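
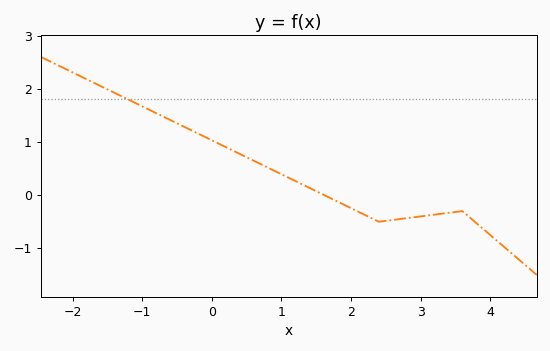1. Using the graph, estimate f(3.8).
-0.5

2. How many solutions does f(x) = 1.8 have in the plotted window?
1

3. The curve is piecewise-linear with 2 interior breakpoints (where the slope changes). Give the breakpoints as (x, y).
(2.4, -0.5); (3.6, -0.3)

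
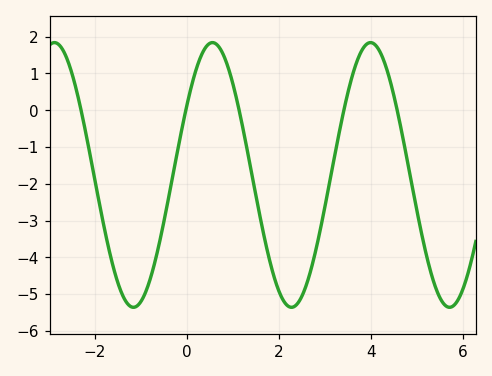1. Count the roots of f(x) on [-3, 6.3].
5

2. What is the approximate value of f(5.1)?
-3.3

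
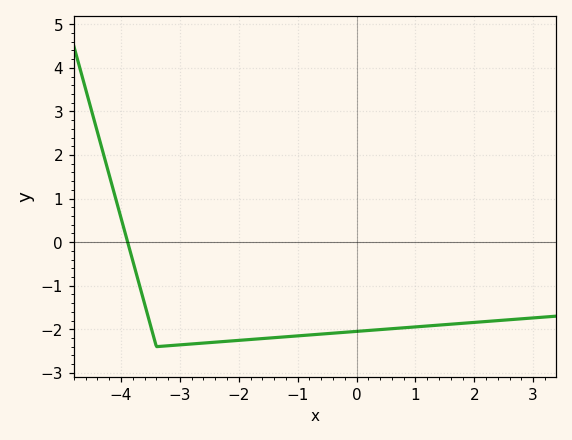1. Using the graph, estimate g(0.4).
-2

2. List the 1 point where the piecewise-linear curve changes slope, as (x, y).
(-3.4, -2.4)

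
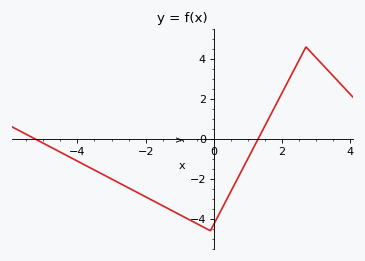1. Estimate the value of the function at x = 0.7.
-2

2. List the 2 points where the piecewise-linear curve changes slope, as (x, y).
(-0.1, -4.6); (2.7, 4.6)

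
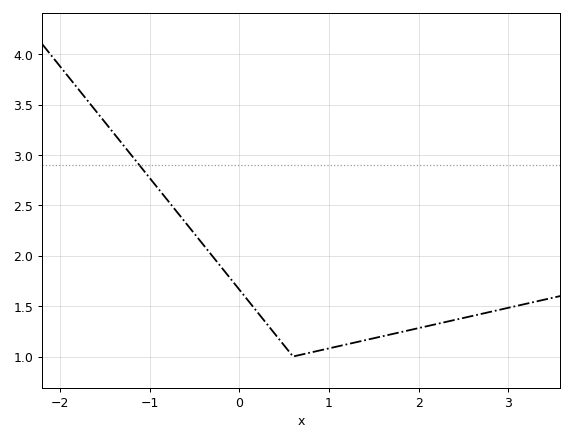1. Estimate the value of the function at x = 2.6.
1.4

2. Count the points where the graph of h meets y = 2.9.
1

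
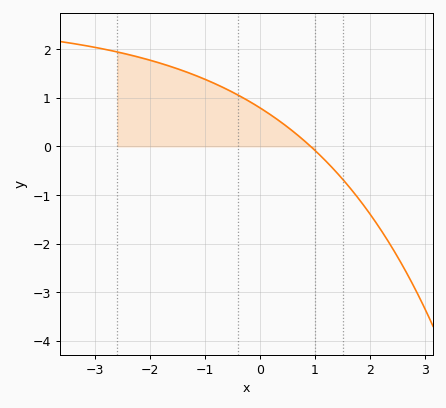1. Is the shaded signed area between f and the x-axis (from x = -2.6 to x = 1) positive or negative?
positive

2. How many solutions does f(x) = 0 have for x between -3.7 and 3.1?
1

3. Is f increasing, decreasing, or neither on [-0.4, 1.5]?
decreasing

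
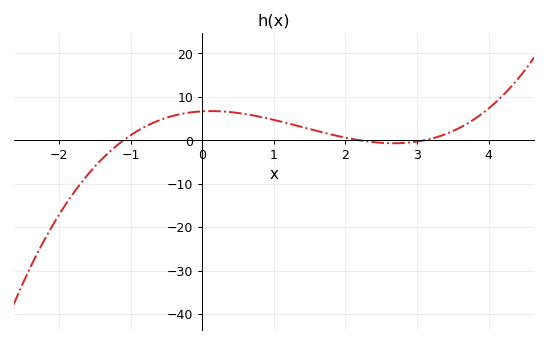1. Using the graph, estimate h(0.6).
6.05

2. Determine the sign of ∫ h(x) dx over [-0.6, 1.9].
positive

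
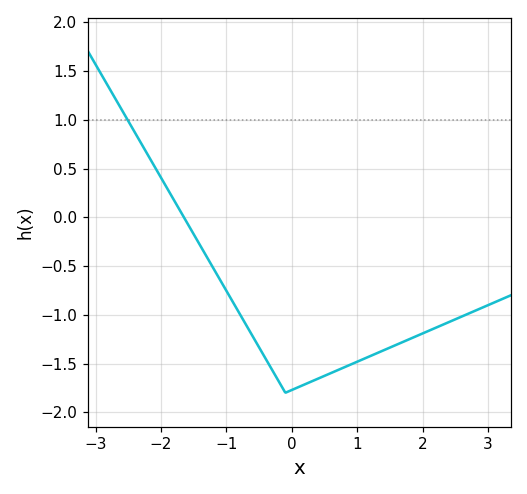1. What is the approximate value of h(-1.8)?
0.15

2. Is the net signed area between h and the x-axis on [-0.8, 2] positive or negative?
negative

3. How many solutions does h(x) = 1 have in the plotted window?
1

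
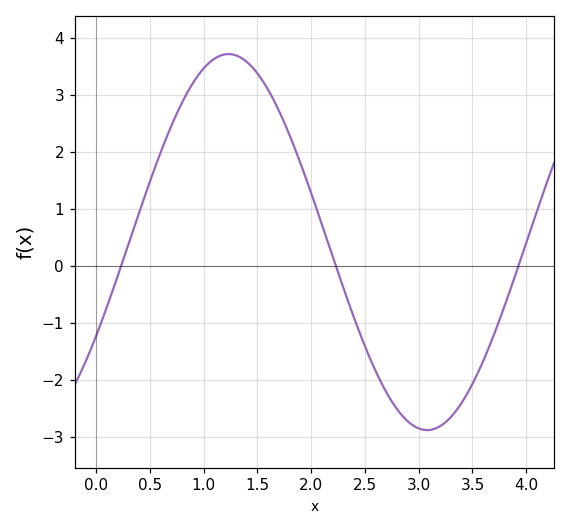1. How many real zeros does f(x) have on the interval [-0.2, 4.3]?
3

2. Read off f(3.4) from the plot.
-2.4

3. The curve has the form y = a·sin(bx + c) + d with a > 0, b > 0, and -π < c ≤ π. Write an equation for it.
y = 3.3sin(1.7x - 0.522) + 0.42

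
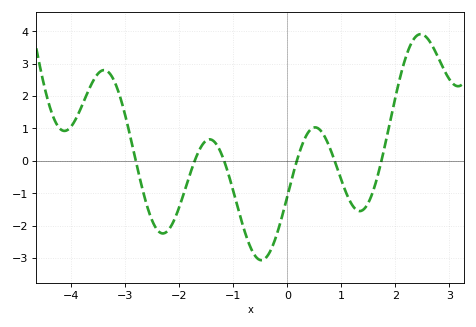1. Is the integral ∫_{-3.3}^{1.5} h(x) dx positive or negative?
negative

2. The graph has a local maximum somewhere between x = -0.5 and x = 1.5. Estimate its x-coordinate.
0.6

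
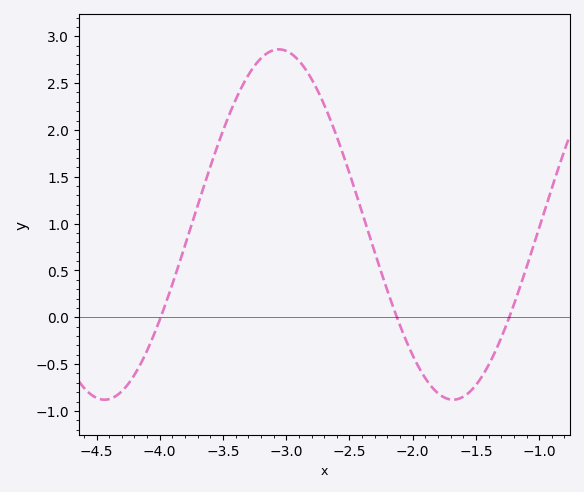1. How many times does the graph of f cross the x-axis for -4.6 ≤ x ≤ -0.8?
3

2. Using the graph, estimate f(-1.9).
-0.651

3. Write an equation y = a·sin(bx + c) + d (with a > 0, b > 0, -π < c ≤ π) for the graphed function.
y = 1.87sin(2.28x + 2.26) + 0.99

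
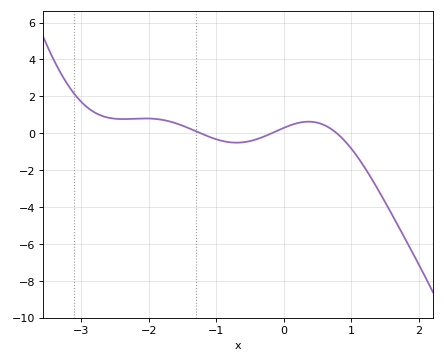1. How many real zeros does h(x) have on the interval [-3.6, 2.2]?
3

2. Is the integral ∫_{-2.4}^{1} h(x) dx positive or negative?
positive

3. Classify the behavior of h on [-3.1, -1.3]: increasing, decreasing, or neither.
neither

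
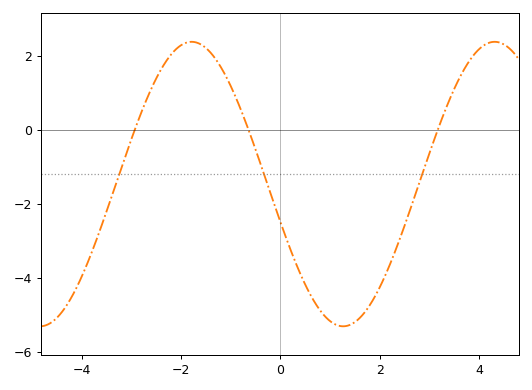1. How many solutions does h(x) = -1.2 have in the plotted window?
3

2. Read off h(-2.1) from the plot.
2.17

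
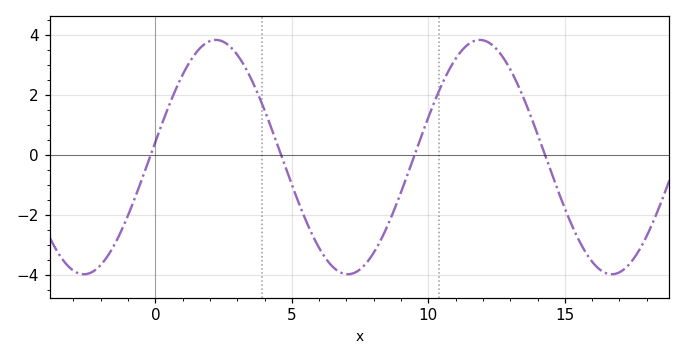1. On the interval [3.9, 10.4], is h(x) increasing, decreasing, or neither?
neither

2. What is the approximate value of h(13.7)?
1.4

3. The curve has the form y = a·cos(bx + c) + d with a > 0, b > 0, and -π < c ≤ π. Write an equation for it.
y = 3.9cos(0.65x - 1.4) - 0.06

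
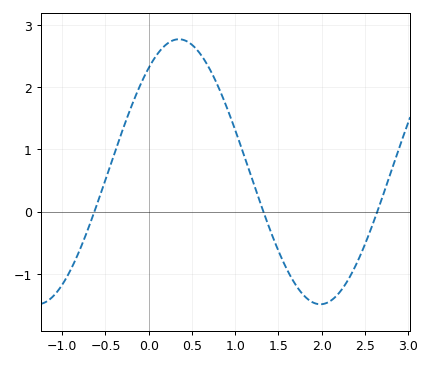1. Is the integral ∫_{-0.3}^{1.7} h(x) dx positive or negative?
positive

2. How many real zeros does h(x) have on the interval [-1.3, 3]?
3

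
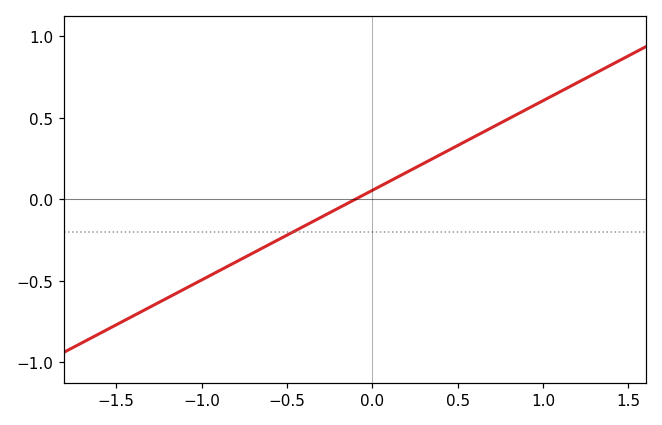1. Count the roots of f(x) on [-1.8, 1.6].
1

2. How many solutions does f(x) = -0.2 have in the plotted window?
1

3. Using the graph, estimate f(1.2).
0.715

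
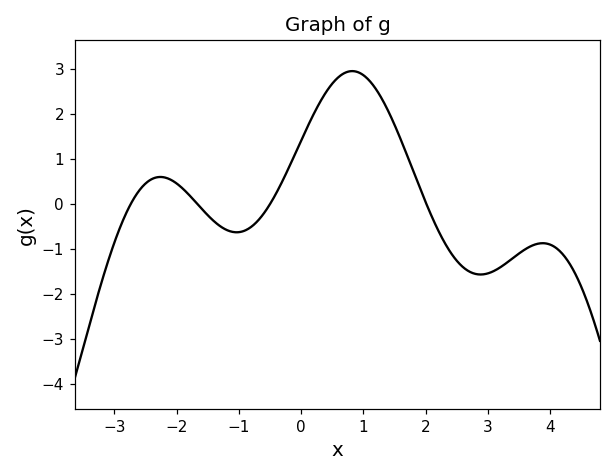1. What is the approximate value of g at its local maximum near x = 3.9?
-0.869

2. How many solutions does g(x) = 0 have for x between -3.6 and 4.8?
4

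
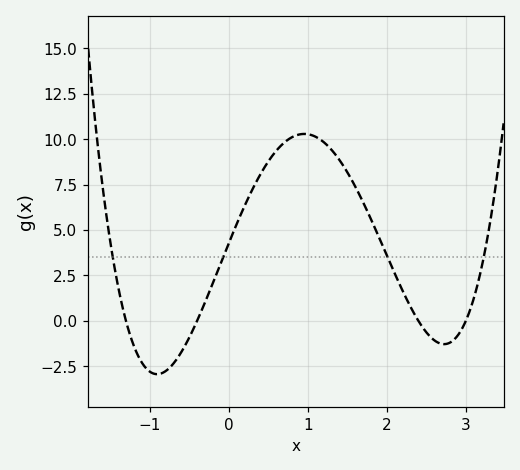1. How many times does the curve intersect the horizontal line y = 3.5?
4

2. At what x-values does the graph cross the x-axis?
-1.3, -0.4, 2.4, 3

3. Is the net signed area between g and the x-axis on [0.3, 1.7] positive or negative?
positive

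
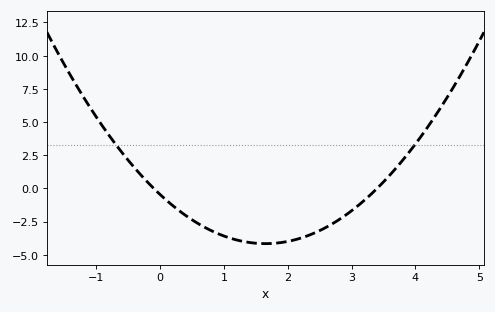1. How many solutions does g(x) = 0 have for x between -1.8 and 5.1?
2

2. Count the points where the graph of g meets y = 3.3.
2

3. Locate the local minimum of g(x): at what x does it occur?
1.65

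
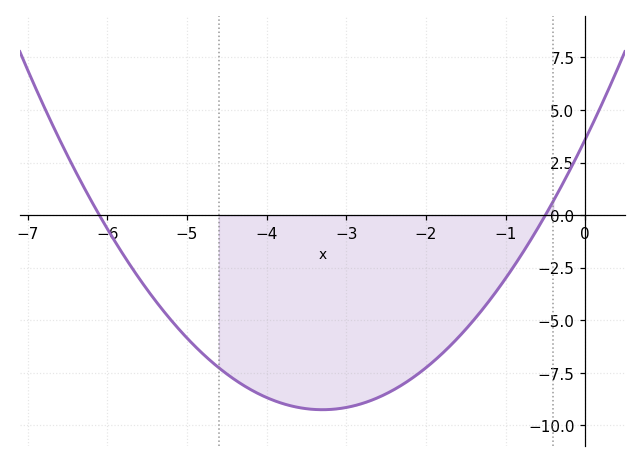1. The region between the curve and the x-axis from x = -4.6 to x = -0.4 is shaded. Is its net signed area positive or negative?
negative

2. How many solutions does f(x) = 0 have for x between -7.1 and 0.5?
2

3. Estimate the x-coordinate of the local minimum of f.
-3.2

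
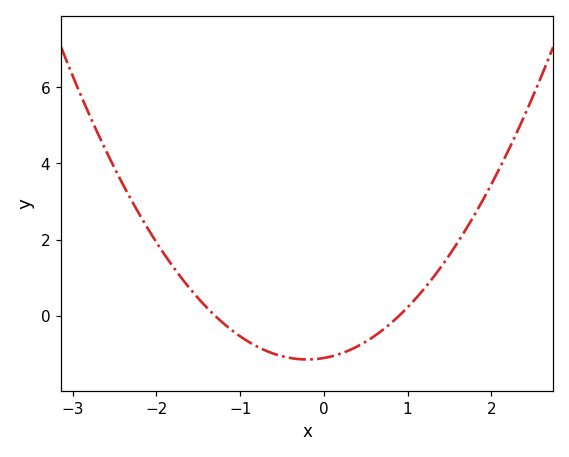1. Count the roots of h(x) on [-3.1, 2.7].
2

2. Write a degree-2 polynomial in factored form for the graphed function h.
y = 0.95(x + 1.3)(x - 0.9)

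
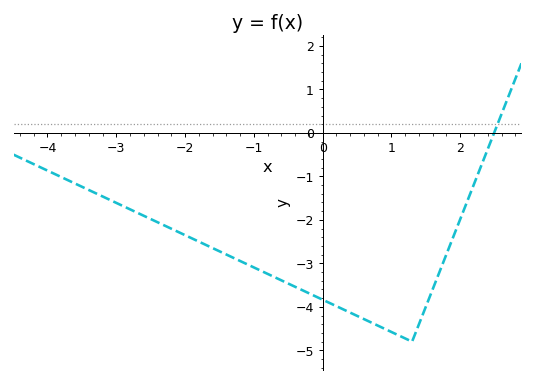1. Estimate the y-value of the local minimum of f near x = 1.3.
-4.8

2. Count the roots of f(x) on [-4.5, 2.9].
1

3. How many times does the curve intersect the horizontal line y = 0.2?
1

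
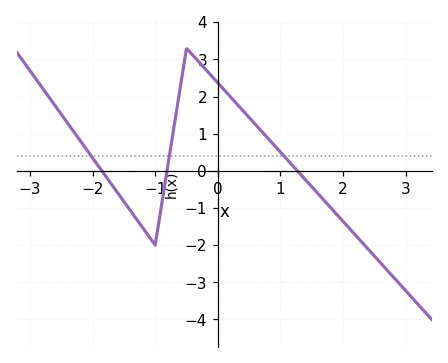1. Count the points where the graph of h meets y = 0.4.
3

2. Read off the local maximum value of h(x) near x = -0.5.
3.3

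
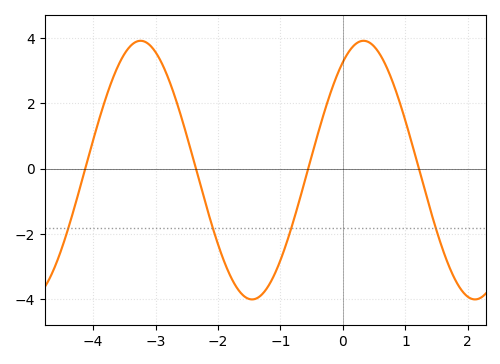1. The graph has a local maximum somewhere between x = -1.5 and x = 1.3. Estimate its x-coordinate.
0.3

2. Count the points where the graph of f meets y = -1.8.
4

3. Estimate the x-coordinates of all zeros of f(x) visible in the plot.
-4.1, -2.4, -0.6, 1.2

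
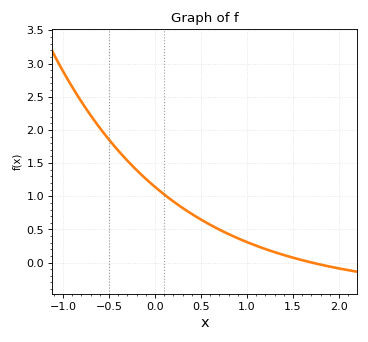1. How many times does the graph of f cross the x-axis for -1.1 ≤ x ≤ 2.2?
1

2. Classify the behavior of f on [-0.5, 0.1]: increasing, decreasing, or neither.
decreasing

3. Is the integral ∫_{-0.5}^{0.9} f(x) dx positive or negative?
positive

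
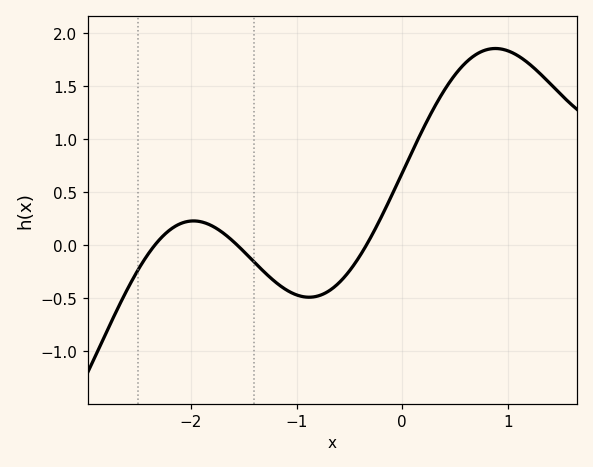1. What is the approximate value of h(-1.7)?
0.1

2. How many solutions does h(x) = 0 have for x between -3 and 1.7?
3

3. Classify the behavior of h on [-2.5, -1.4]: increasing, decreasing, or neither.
neither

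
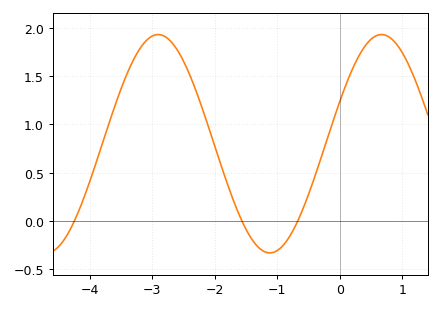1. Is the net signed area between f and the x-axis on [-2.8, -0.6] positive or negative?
positive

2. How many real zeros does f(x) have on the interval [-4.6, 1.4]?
3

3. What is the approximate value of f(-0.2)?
0.85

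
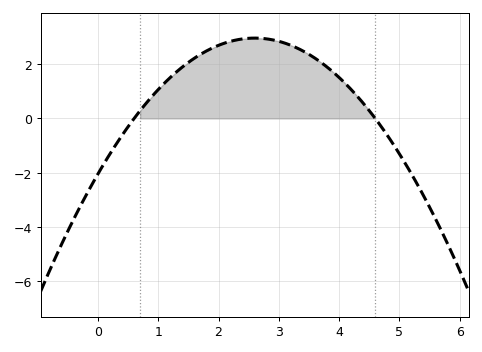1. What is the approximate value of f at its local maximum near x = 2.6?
3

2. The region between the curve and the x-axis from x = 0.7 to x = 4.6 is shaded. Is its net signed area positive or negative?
positive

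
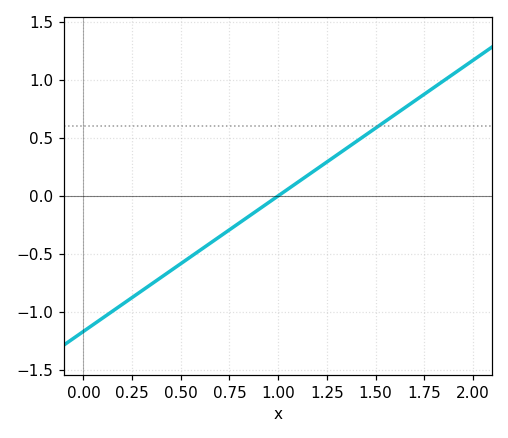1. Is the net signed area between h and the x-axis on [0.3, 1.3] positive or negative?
negative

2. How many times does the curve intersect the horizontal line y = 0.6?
1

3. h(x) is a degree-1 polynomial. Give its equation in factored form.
y = 1.17(x - 1)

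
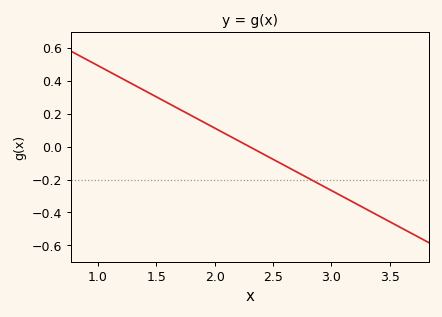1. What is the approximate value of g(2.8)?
-0.19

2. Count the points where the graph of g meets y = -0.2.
1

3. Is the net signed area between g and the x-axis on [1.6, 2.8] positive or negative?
positive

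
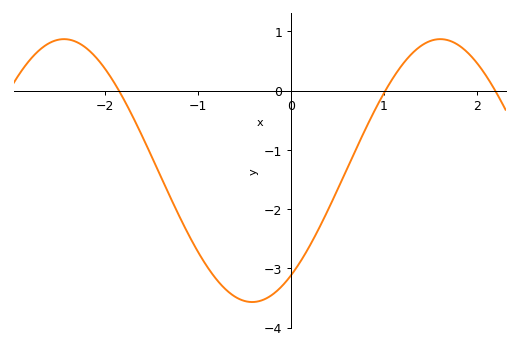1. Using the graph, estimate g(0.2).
-2.6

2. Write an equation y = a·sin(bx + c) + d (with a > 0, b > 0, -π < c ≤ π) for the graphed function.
y = 2.22sin(1.6x - 0.92) - 1.35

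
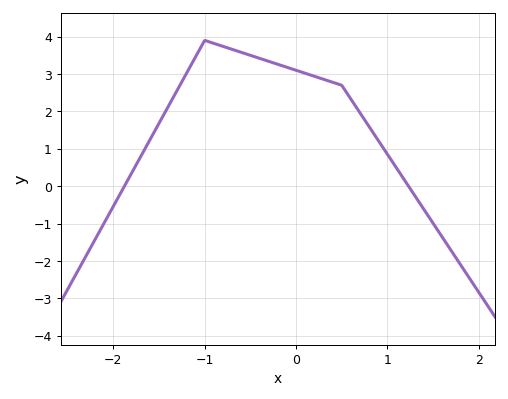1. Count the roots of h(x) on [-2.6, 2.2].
2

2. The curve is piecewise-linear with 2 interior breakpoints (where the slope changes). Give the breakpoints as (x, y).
(-1, 3.9); (0.5, 2.7)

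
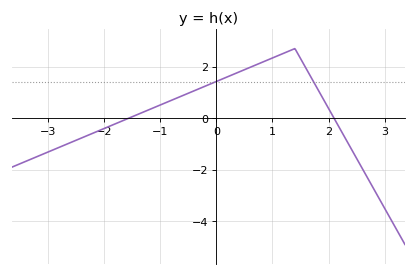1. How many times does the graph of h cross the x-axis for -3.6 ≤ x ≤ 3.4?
2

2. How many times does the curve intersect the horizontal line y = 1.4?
2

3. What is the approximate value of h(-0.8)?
0.6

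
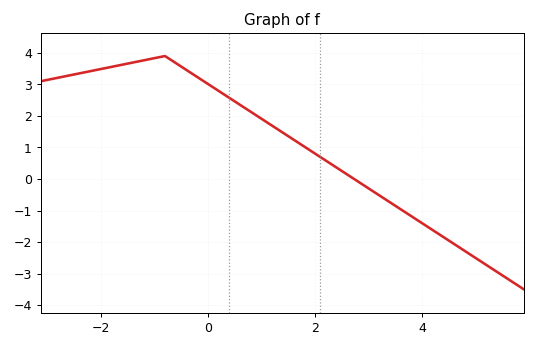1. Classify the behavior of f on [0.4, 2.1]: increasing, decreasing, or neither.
decreasing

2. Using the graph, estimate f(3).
-0.296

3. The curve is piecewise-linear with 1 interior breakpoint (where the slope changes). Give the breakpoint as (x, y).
(-0.8, 3.9)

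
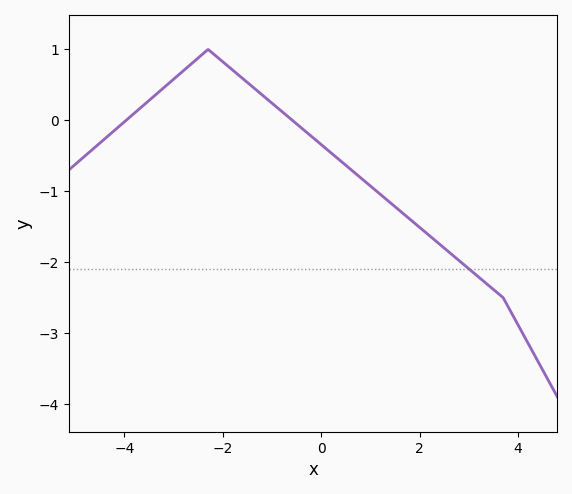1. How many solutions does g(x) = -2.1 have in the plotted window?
1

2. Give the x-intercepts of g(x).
-3.97, -0.586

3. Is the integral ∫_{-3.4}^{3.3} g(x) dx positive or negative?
negative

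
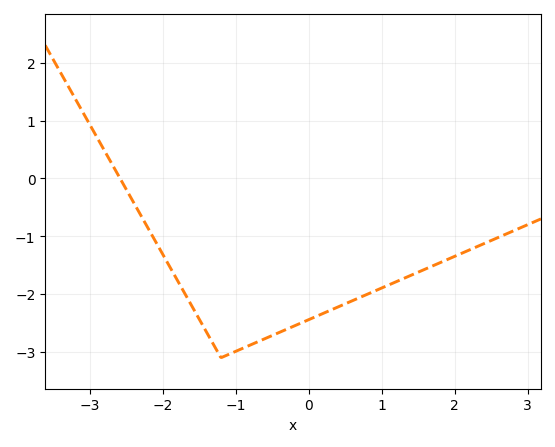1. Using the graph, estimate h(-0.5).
-2.7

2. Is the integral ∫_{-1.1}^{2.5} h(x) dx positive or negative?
negative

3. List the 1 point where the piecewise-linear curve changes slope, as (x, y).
(-1.2, -3.1)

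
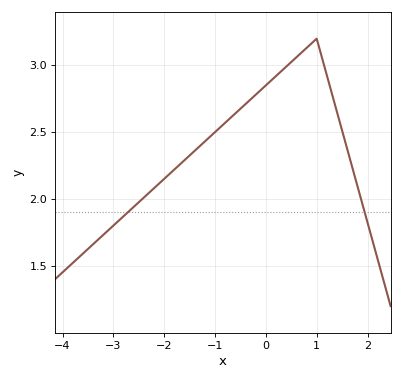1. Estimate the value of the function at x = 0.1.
2.89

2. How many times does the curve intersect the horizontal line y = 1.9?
2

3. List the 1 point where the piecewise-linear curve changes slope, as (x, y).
(1, 3.2)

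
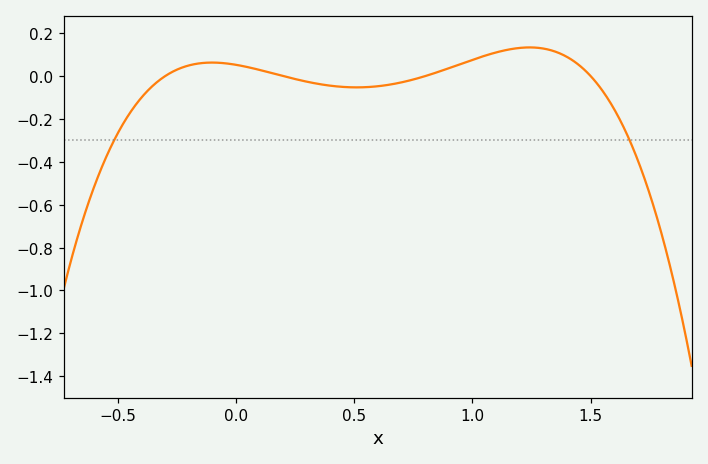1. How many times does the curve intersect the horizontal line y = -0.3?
2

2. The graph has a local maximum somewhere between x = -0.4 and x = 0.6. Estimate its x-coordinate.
-0.1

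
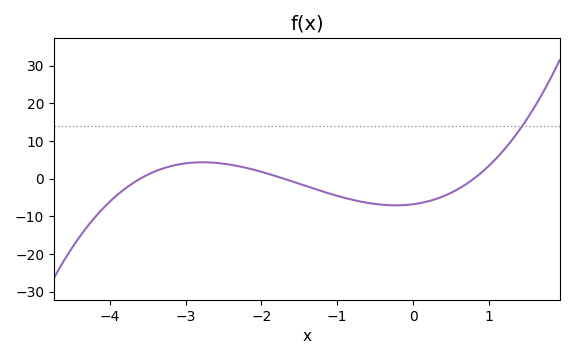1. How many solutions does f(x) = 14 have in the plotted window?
1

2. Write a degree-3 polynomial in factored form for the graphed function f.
y = 1.38(x + 3.6)(x + 1.7)(x - 0.8)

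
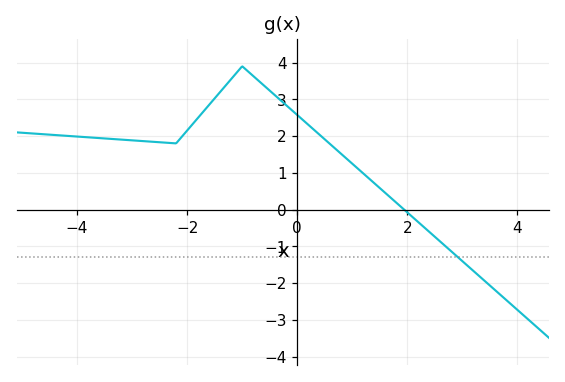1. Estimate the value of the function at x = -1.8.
2.5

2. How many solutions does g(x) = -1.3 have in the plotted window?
1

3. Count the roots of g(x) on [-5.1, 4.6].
1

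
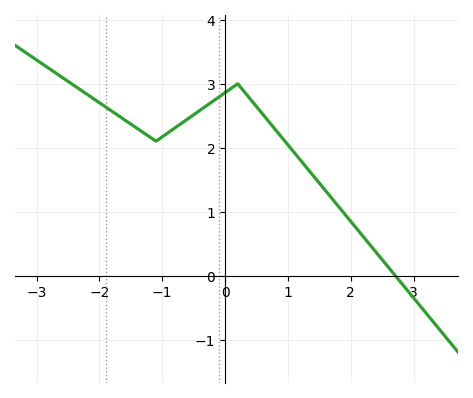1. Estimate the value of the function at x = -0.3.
2.7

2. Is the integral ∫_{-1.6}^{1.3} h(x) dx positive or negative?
positive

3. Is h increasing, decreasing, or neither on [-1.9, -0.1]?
neither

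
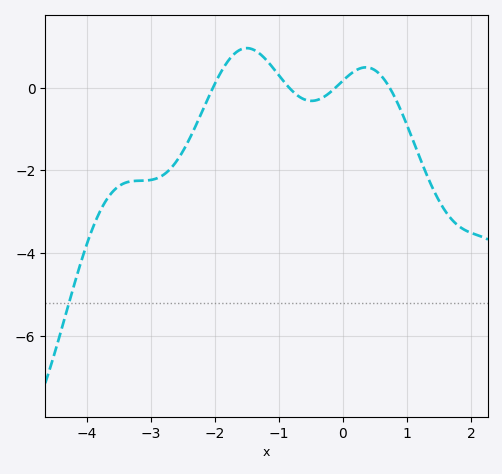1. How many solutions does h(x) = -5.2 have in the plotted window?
1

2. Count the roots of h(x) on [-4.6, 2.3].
4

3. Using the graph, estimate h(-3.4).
-2.4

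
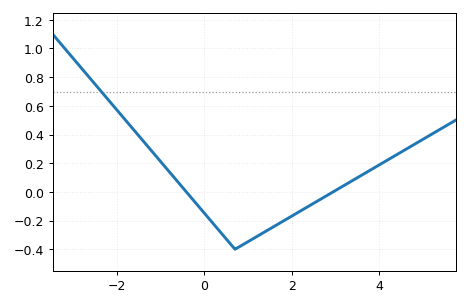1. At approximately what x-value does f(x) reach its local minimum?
0.6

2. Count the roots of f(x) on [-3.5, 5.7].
2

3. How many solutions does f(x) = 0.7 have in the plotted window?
1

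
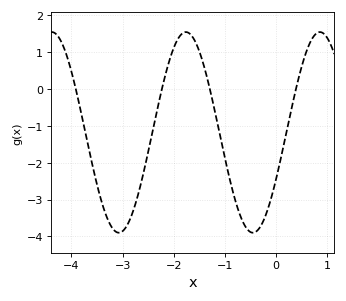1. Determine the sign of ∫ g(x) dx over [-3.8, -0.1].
negative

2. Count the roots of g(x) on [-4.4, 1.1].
4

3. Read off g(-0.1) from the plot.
-2.97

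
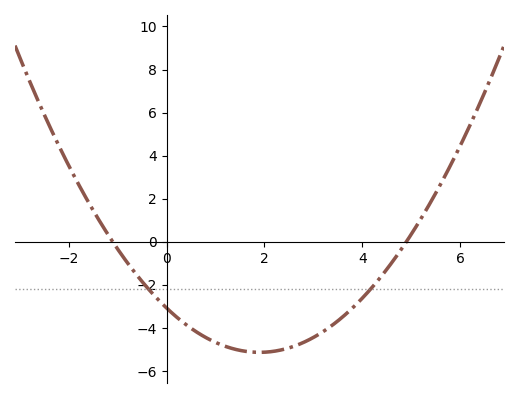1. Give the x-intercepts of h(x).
-1.1, 4.9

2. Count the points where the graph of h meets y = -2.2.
2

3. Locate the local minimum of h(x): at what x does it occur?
1.9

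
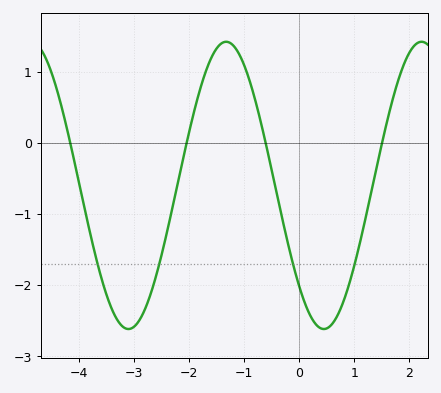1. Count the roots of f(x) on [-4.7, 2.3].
4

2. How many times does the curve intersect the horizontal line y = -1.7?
4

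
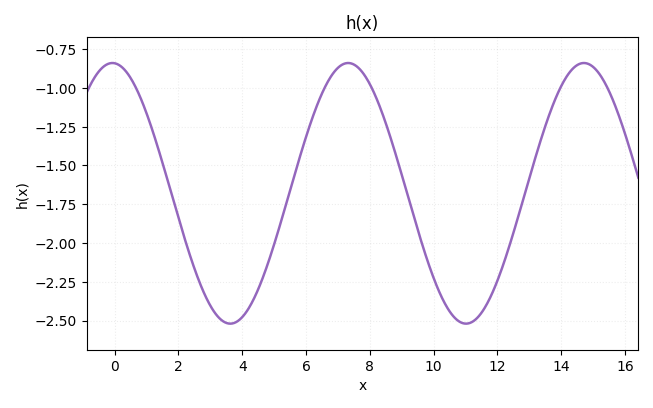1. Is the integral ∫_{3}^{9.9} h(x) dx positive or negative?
negative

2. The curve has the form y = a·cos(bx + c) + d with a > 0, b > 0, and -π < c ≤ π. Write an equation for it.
y = 0.84cos(0.85x + 0.06) - 1.68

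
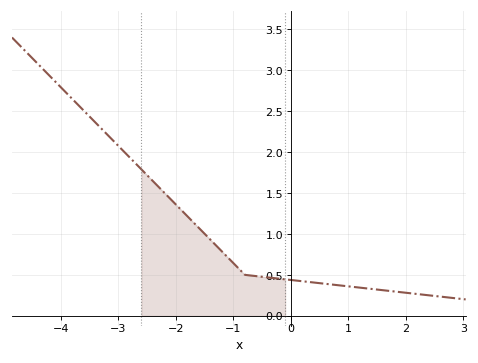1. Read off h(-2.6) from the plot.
1.79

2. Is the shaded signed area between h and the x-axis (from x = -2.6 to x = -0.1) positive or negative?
positive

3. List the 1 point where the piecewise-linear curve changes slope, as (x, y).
(-0.8, 0.5)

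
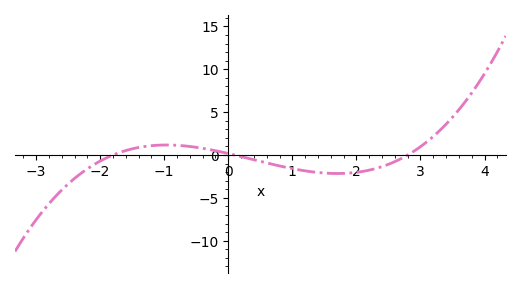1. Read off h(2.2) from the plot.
-2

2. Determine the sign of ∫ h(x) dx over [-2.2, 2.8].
negative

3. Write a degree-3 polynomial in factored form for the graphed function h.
y = 0.35(x + 1.8)(x - 0.1)(x - 2.8)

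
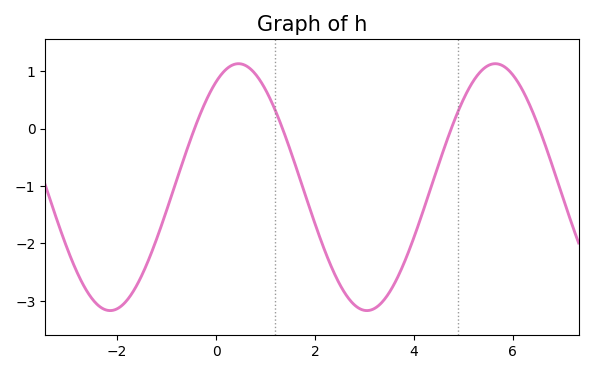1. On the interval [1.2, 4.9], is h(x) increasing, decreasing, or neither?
neither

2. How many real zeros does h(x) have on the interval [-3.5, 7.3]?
4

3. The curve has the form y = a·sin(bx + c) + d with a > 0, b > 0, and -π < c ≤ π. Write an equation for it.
y = 2.15sin(1.21x + 1.02) - 1.02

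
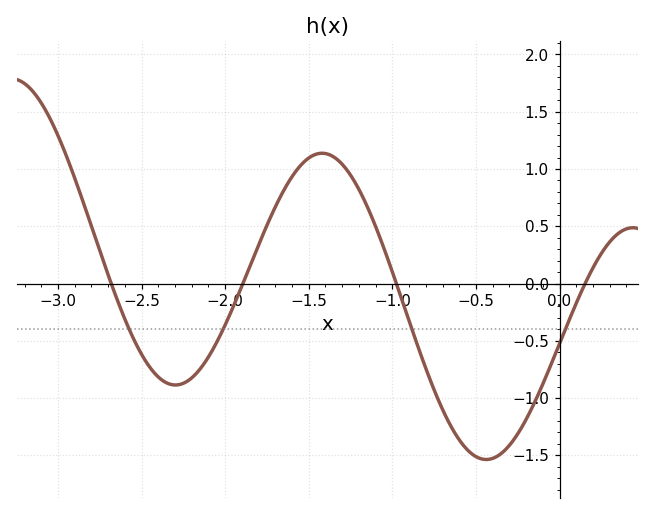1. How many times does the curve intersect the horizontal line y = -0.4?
4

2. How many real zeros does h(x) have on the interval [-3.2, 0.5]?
4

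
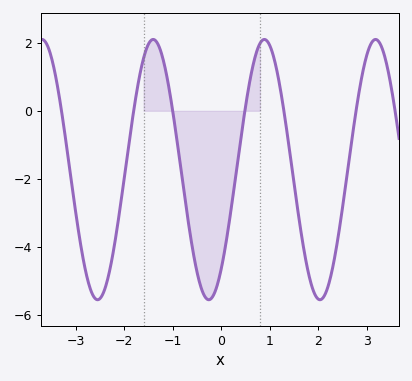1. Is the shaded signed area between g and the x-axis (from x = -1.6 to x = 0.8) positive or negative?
negative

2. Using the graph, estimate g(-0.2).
-5.6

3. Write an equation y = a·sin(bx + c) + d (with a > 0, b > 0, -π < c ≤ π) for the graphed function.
y = 3.83sin(2.7x - 0.87) - 1.73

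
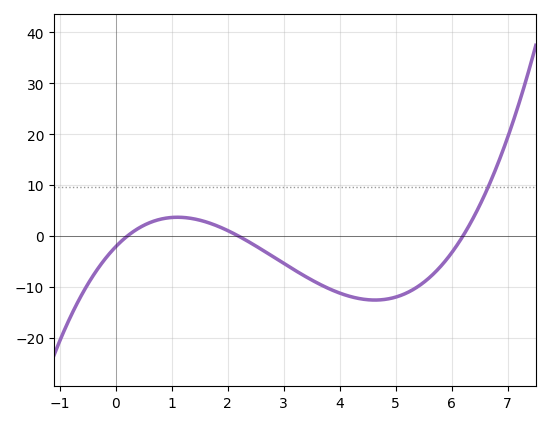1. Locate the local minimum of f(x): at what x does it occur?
4.63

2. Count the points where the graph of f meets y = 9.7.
1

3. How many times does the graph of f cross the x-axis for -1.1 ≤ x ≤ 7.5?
3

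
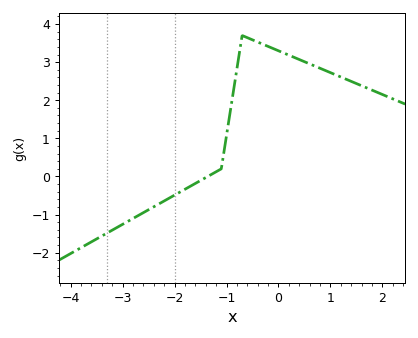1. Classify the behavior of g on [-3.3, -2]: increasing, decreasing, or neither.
increasing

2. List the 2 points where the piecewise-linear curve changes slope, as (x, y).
(-1.1, 0.2); (-0.7, 3.7)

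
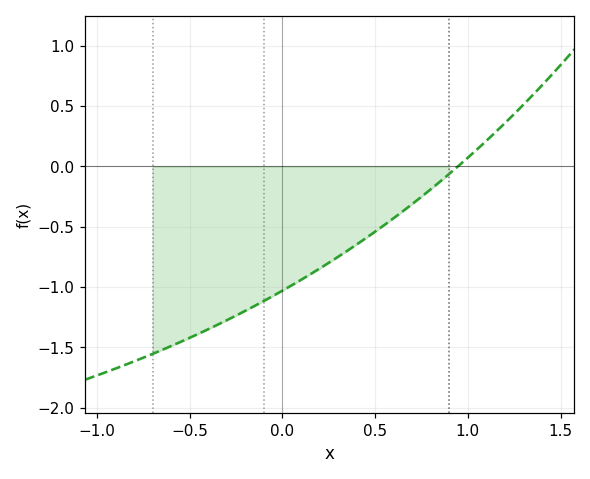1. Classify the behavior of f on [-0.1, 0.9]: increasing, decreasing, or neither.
increasing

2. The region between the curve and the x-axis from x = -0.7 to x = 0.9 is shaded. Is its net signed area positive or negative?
negative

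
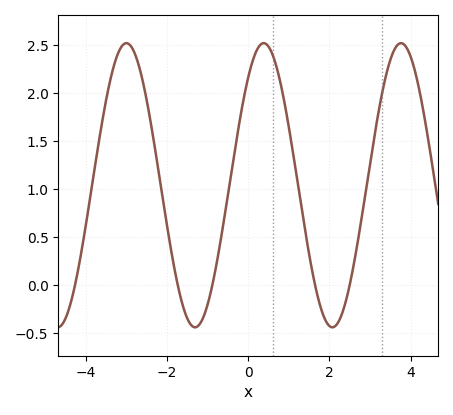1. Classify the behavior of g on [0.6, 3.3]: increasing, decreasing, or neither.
neither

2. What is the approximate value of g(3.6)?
2.45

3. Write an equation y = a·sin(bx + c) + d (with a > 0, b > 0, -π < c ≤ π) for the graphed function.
y = 1.48sin(1.9x + 0.86) + 1.04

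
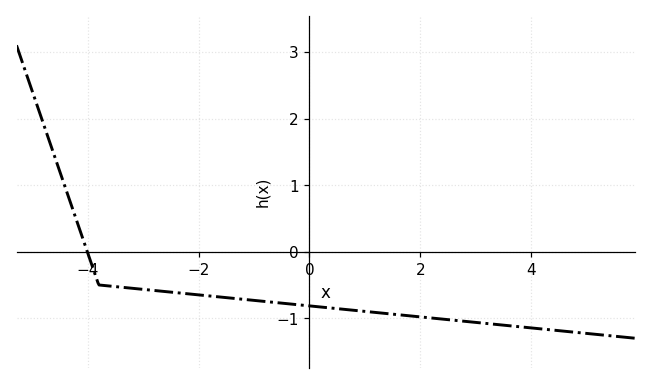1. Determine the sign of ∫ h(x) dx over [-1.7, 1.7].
negative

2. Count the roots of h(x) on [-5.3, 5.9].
1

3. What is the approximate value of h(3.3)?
-1.1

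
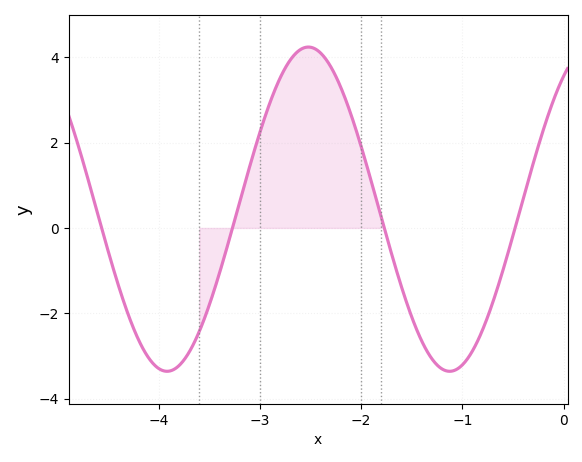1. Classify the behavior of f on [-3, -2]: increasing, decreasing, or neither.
neither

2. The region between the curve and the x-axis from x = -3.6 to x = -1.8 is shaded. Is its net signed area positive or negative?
positive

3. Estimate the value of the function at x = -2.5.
4.24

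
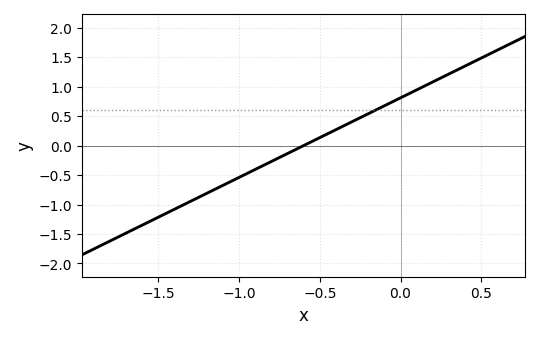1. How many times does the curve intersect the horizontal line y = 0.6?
1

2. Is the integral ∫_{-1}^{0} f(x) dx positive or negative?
positive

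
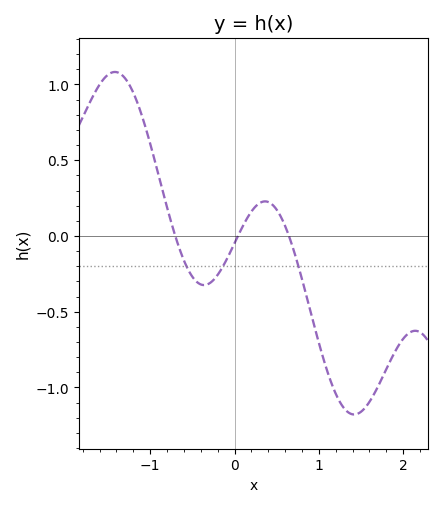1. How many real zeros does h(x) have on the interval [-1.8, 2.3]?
3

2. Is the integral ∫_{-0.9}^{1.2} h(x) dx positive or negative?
negative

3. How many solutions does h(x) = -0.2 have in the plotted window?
3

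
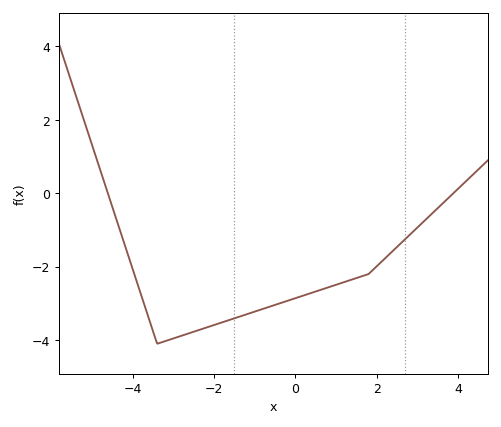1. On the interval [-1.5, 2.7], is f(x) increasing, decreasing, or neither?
increasing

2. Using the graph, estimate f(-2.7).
-3.84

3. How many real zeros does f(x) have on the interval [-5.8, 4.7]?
2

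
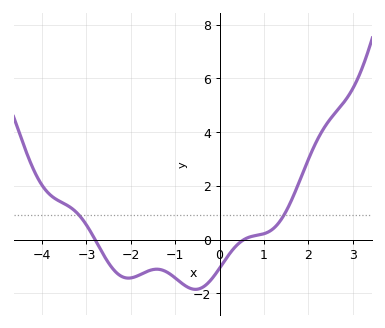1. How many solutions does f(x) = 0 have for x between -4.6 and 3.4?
2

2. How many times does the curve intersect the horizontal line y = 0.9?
2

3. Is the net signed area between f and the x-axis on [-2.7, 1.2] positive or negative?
negative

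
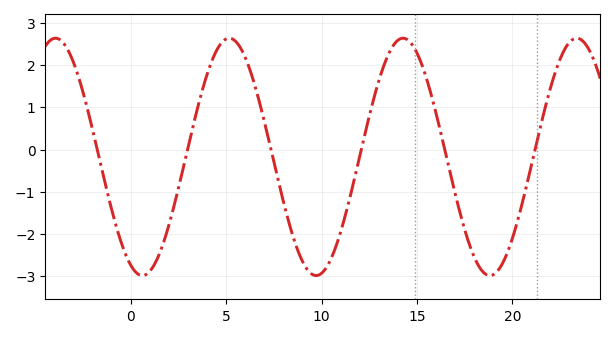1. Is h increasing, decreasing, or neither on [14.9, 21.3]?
neither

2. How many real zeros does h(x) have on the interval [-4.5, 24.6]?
6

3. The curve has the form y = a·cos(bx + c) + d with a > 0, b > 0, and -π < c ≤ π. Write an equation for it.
y = 2.81cos(0.69x + 2.72) - 0.17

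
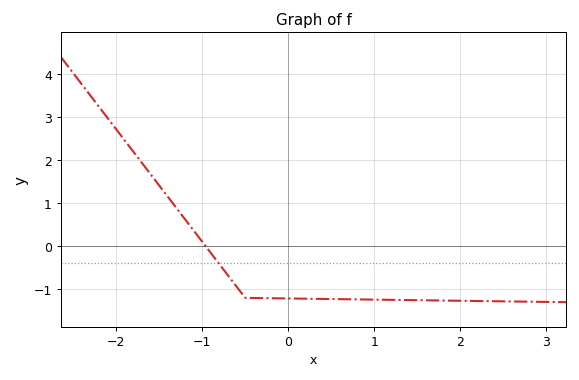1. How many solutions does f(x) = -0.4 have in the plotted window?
1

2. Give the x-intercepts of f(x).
-1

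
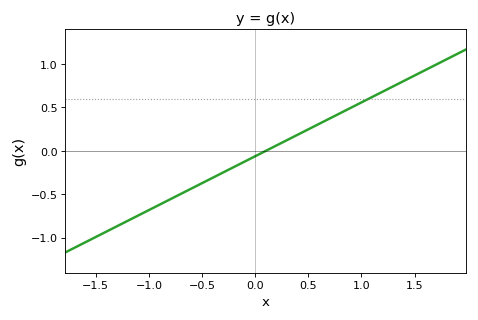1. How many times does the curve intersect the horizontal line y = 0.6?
1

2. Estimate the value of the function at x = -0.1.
-0.1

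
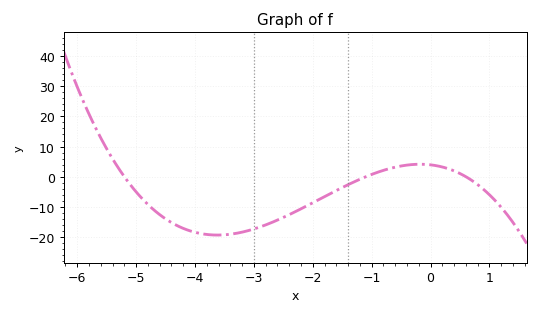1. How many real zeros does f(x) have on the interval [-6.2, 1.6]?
3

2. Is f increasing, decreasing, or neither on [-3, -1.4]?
increasing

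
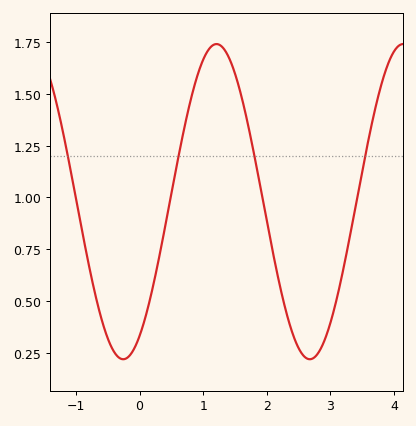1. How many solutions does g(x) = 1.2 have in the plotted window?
4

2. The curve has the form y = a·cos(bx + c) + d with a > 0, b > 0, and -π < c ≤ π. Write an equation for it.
y = 0.76cos(2.1x - 2.6) + 0.98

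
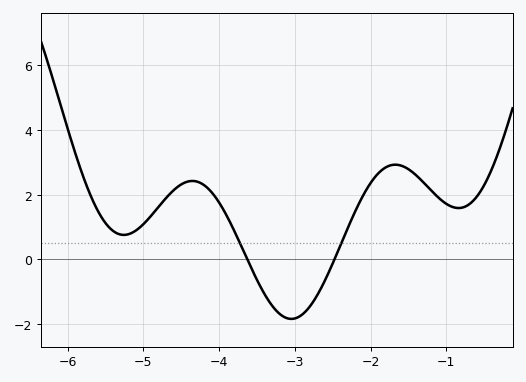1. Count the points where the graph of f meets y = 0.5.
2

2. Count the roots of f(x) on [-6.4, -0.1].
2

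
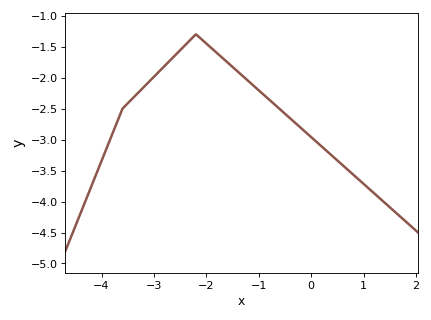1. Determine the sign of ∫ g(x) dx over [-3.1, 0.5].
negative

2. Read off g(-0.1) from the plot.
-2.89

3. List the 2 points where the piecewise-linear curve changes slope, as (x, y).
(-3.6, -2.5); (-2.2, -1.3)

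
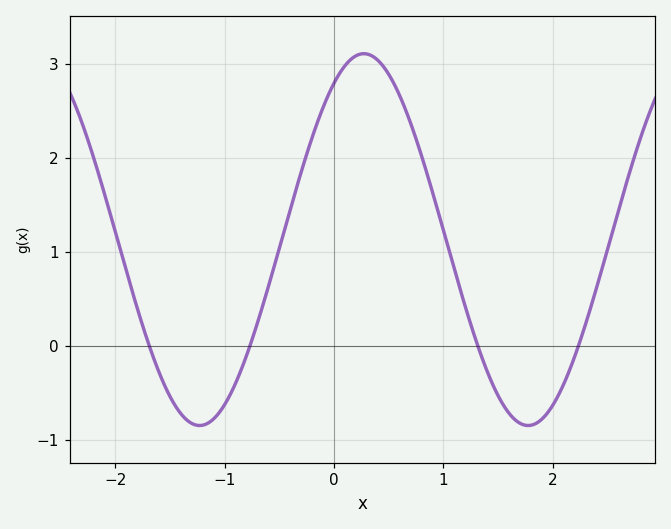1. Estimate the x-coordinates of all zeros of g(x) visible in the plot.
-1.7, -0.8, 1.3, 2.2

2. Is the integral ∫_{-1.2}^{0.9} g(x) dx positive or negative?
positive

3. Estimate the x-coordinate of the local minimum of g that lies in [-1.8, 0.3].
-1.2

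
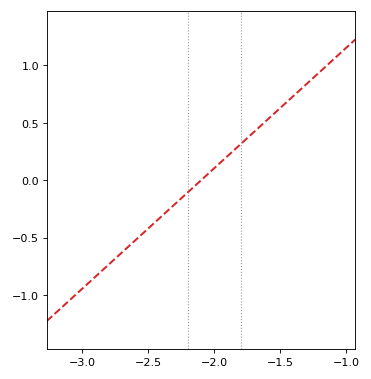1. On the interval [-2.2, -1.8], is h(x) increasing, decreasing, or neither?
increasing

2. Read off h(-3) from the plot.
-0.95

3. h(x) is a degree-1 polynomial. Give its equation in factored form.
y = 1.05(x + 2.1)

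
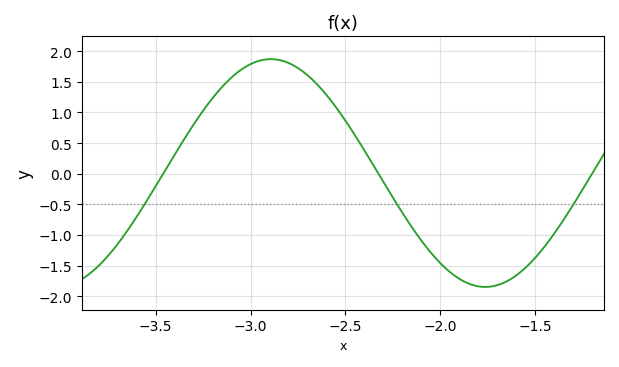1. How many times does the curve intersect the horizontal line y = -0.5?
3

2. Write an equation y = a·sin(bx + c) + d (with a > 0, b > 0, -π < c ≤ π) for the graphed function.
y = 1.86sin(2.78x - 2.95) + 0.01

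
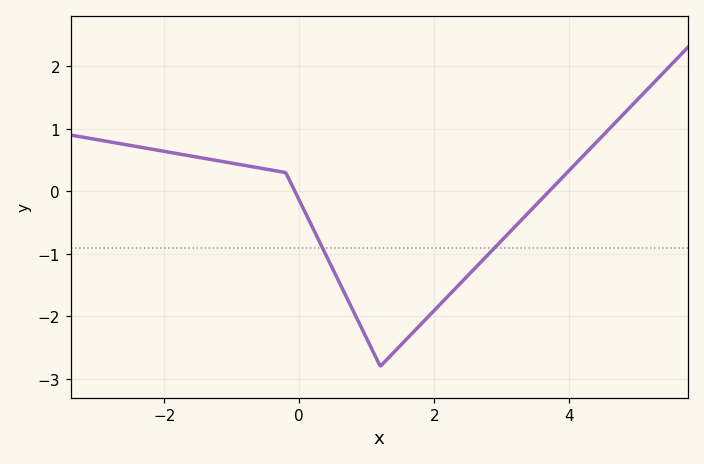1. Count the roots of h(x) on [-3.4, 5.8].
2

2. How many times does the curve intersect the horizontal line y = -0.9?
2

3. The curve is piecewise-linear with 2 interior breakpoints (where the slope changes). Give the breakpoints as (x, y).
(-0.2, 0.3); (1.2, -2.8)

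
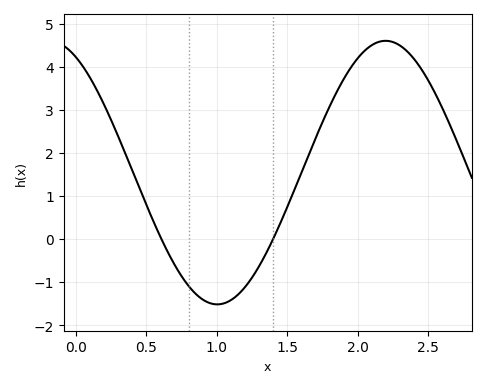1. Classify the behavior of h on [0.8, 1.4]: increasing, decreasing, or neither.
neither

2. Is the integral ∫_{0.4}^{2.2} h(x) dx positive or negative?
positive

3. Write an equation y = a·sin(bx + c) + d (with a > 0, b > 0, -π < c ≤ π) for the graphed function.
y = 3.06sin(2.63x + 2.07) + 1.55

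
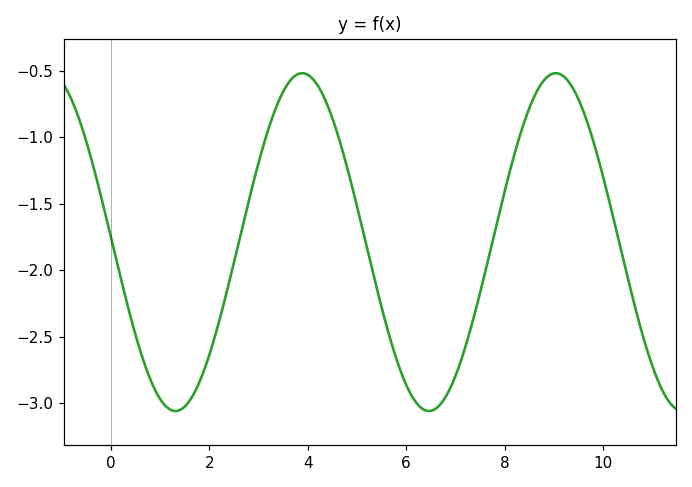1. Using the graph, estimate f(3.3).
-0.85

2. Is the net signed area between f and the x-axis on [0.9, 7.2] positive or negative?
negative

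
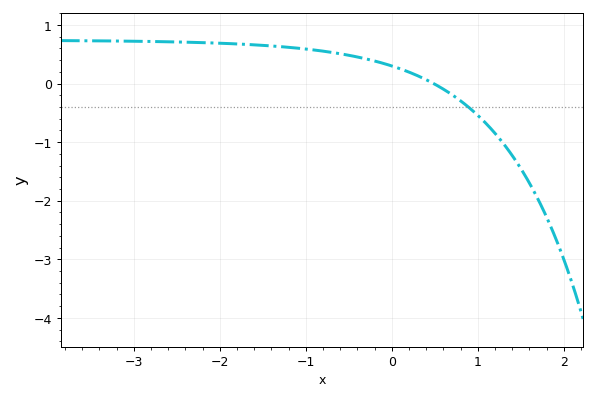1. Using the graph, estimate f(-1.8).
0.676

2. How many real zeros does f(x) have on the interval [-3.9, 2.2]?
1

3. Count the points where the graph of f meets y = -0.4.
1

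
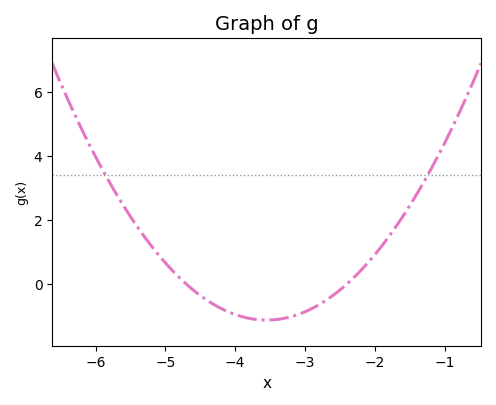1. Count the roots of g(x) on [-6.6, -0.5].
2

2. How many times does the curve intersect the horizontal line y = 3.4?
2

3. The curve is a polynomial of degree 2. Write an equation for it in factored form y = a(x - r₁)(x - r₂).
y = 0.85(x + 4.7)(x + 2.4)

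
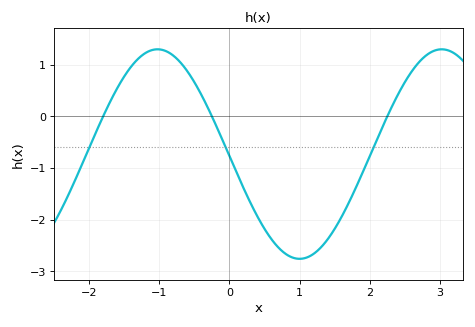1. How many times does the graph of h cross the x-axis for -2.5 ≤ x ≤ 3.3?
3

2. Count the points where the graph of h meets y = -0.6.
3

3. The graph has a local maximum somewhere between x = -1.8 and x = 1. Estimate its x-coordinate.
-1.03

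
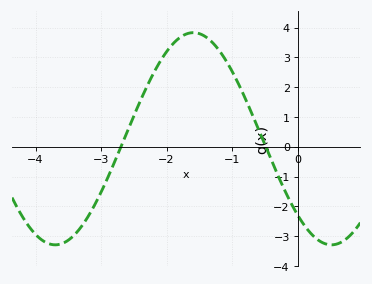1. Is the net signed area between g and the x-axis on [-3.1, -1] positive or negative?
positive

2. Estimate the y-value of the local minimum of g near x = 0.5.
-3.3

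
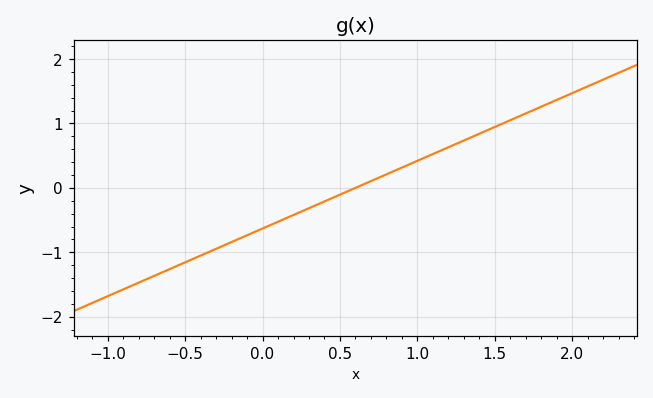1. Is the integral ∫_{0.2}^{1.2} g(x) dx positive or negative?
positive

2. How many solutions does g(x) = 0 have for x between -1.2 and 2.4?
1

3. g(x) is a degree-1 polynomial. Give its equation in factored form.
y = 1.05(x - 0.6)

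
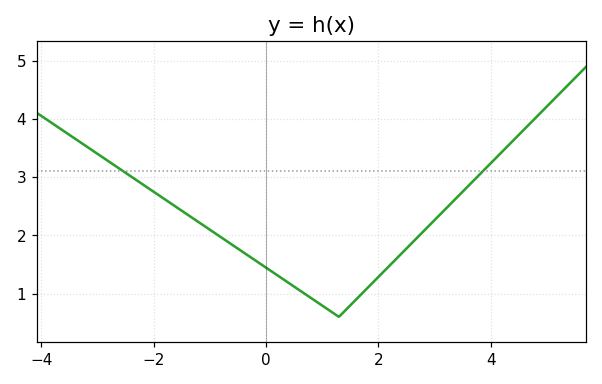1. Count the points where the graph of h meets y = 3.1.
2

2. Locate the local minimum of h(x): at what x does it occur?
1.3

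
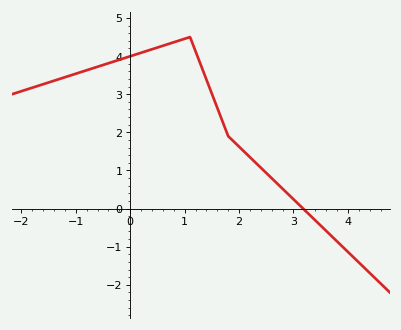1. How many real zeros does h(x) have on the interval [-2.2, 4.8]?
1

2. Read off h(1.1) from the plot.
4.5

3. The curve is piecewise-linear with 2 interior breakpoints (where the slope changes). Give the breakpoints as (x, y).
(1.1, 4.5); (1.8, 1.9)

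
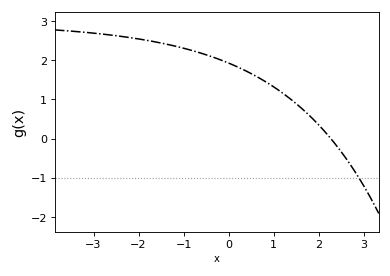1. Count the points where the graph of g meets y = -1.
1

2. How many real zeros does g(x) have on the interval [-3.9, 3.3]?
1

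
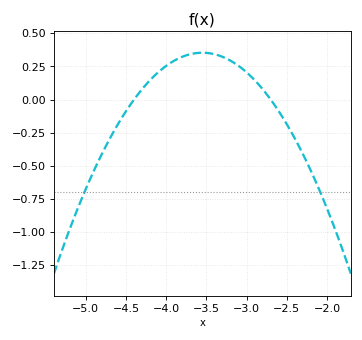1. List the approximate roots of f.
-4.4, -2.7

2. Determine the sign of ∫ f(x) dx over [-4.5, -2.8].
positive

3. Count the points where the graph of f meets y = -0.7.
2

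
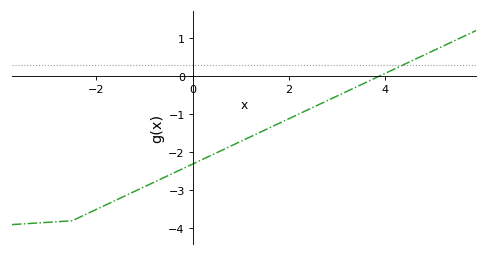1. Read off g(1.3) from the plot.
-1.5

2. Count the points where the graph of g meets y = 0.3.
1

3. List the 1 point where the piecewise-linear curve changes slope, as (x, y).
(-2.5, -3.8)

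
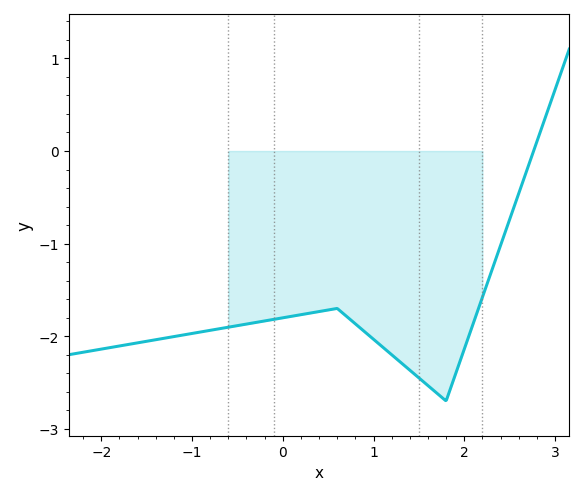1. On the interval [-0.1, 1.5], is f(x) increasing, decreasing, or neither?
neither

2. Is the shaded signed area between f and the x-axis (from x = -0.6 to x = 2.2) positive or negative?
negative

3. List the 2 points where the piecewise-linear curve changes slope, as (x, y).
(0.6, -1.7); (1.8, -2.7)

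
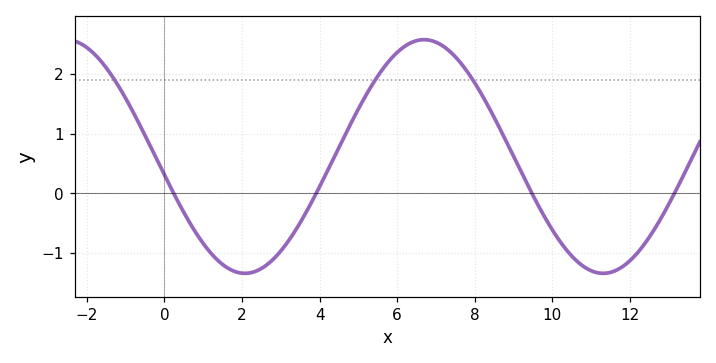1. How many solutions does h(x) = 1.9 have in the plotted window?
3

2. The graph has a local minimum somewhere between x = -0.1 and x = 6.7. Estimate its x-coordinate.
2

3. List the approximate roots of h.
0.2, 4, 9.4, 13.2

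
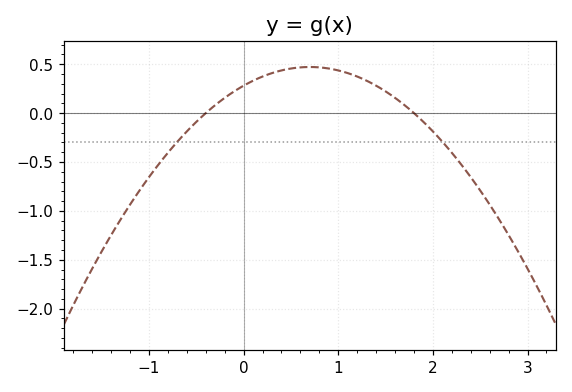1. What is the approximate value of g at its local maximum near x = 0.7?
0.472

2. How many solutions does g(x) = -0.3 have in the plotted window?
2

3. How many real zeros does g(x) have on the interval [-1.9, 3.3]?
2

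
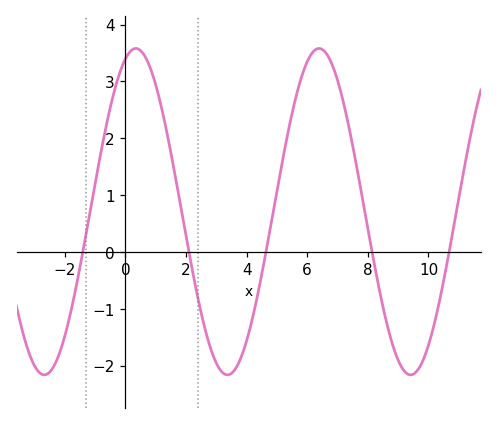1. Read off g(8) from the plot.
0.411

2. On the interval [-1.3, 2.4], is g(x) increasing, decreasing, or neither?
neither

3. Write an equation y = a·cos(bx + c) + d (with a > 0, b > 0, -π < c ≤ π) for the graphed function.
y = 2.87cos(1.04x - 0.362) + 0.71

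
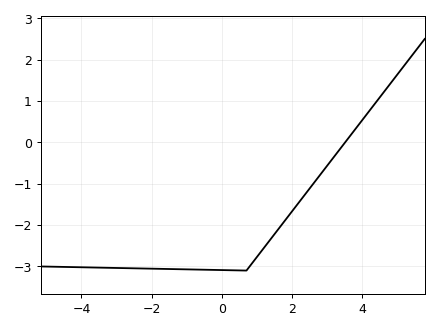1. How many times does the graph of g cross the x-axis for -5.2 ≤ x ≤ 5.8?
1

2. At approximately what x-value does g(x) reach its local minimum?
0.696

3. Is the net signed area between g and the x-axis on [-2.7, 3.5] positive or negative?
negative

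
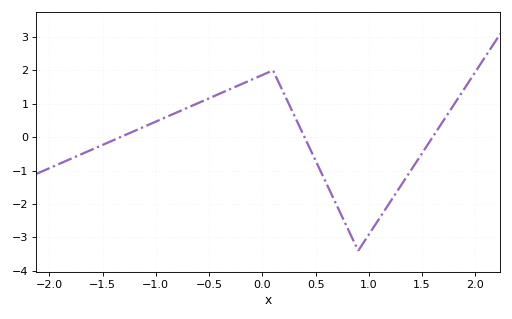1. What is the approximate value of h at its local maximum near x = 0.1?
2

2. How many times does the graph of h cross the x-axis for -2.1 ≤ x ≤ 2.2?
3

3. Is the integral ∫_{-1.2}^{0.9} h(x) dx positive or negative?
positive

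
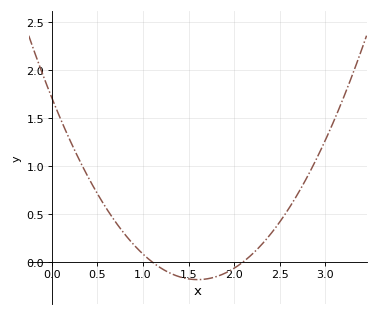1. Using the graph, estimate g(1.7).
-0.178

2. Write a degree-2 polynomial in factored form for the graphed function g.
y = 0.74(x - 1.1)(x - 2.1)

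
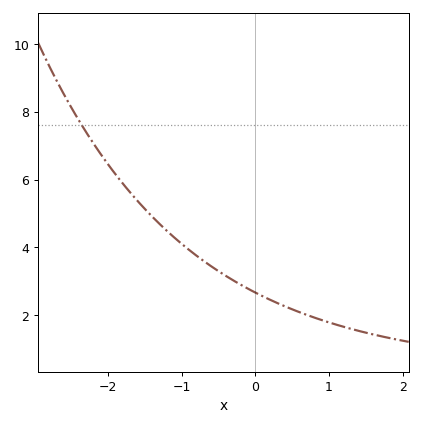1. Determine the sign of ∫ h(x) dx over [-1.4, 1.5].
positive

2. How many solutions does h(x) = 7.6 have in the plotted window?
1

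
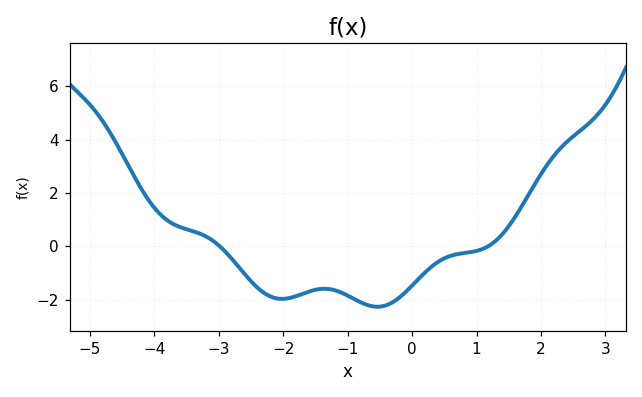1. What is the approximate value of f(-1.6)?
-1.7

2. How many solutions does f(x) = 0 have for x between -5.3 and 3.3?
2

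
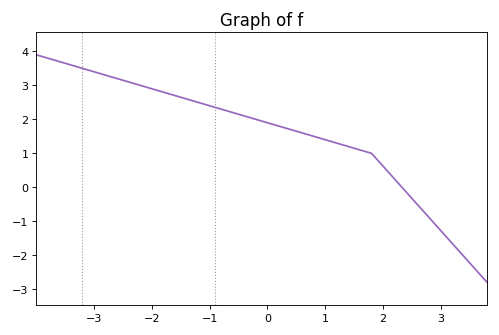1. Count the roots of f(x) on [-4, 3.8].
1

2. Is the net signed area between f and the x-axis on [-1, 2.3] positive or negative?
positive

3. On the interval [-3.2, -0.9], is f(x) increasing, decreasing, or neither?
decreasing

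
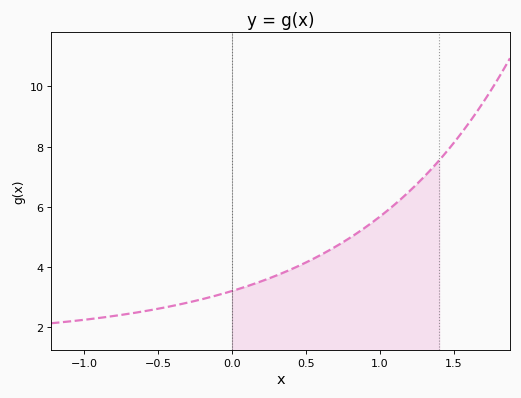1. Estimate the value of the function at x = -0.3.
2.82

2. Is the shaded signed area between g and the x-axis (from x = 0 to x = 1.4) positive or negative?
positive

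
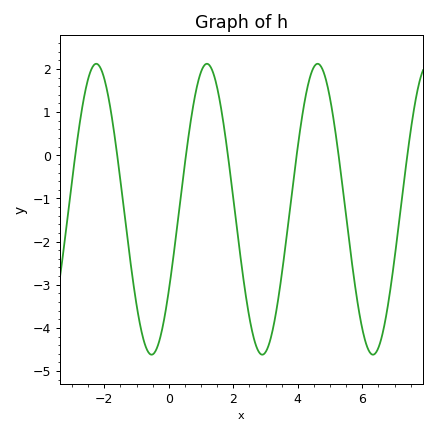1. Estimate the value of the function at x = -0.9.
-3.9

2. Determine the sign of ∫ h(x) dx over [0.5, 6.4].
negative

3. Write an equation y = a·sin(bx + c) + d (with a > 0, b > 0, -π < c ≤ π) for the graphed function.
y = 3.37sin(1.8x - 0.59) - 1.25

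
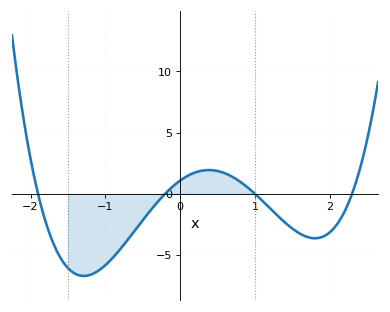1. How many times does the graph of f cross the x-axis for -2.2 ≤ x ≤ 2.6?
4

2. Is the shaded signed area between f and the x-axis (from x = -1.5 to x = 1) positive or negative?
negative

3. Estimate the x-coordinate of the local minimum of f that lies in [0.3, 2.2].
1.8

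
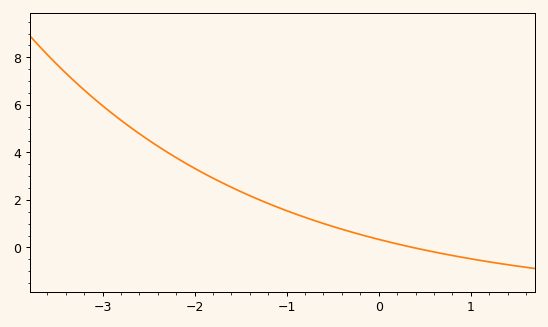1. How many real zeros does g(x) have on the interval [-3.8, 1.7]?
1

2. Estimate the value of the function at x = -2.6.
4.78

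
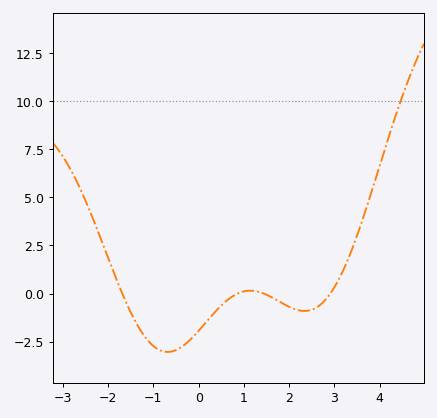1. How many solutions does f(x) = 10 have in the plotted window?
1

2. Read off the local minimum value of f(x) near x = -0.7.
-3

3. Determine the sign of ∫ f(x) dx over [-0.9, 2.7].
negative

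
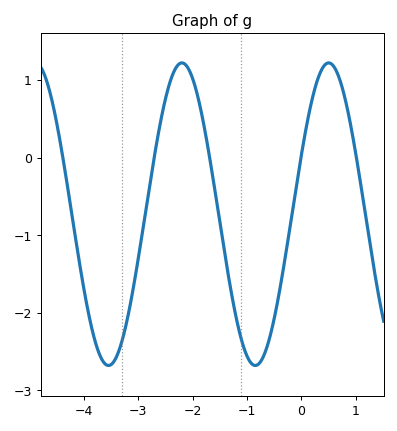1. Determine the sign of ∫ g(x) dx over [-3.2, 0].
negative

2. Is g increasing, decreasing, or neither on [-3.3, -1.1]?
neither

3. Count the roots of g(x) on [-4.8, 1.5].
5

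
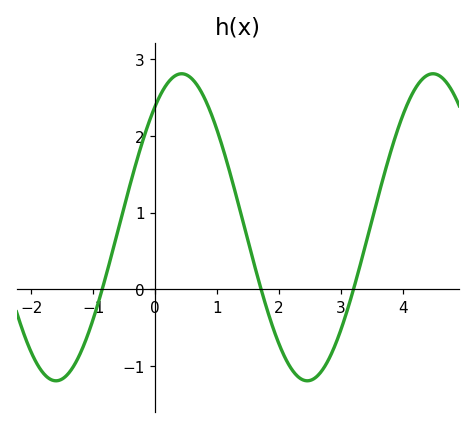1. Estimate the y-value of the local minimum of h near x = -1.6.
-1.2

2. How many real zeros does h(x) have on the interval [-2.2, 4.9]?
3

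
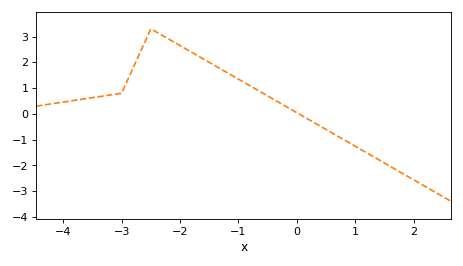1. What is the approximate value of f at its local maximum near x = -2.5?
3.3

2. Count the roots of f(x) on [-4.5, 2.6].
1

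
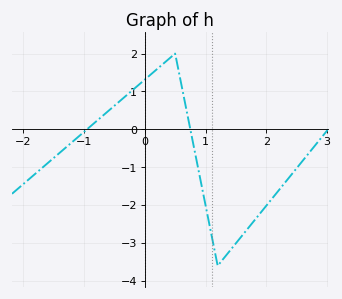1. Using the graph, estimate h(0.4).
1.86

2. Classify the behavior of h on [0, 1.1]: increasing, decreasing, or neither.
neither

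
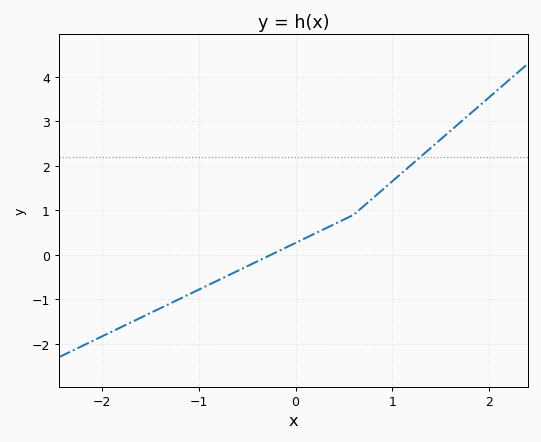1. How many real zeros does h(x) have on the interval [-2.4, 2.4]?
1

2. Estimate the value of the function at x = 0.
0.3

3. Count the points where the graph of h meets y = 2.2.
1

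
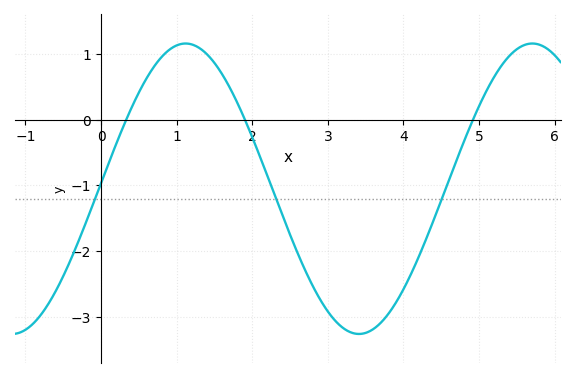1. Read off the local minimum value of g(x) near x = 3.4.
-3.26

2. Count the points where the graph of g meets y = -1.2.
3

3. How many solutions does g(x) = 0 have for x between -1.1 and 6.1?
3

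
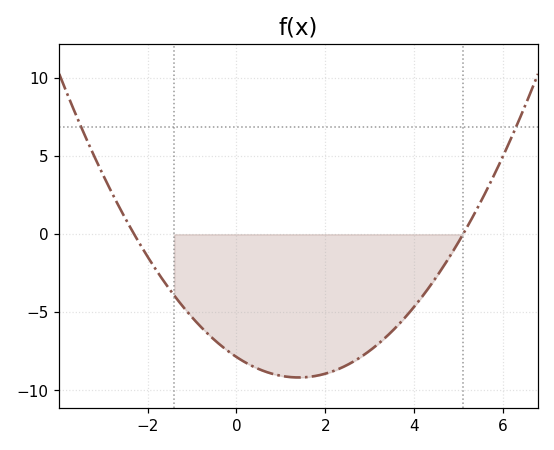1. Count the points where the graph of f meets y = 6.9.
2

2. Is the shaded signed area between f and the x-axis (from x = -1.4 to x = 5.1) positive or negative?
negative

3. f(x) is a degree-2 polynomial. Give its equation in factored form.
y = 0.67(x + 2.3)(x - 5.1)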